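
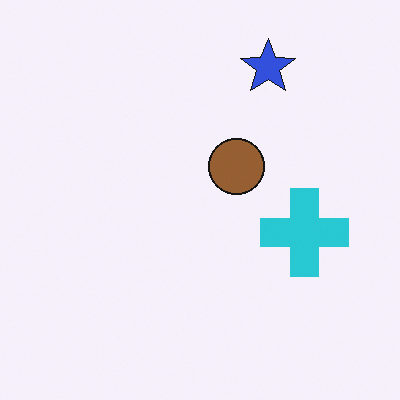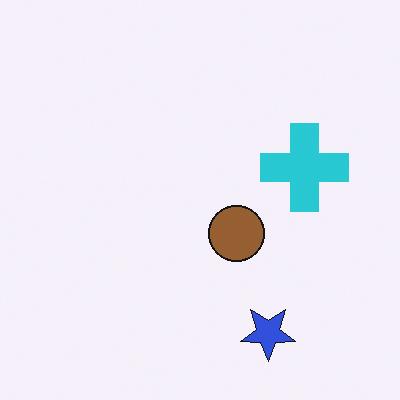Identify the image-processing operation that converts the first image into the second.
The transformation is: flipped vertically (top ↔ bottom).

The blue star is in the top-right of the first image and the bottom-right of the second — shapes on opposite sides of the horizontal midline have swapped in a mirror flip.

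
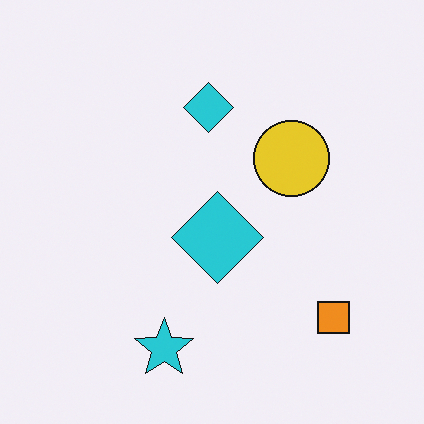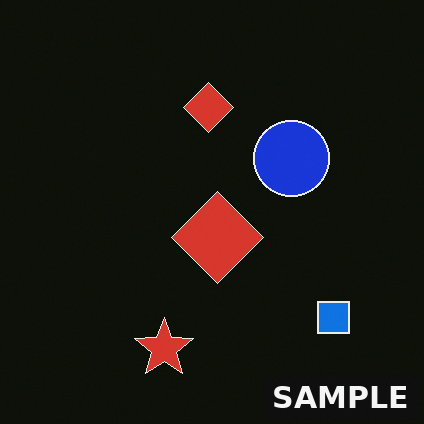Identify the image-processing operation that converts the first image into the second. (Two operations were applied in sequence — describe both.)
It was color-inverted (negative), then watermarked with the text "SAMPLE" in the lower-right corner.

The light background has become dark and every shape's color is its complement — a photographic negative. A dark label reading "SAMPLE" appears in the lower-right corner.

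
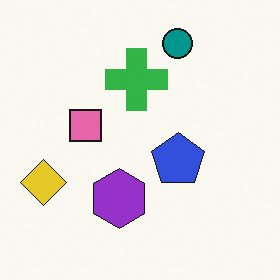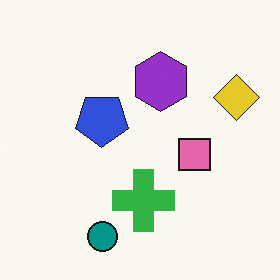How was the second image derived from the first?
It was rotated 180°.

The yellow diamond sits in the left of the first image and the right of the second — consistent with a whole-image 180° rotation.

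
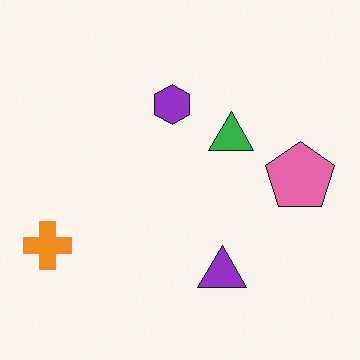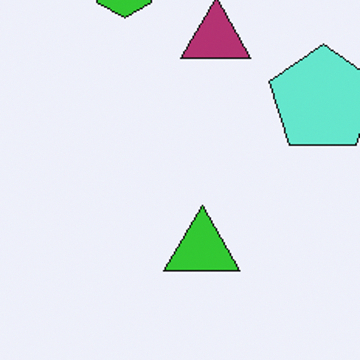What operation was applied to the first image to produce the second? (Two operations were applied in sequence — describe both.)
Hue-shifted by a large amount, then cropped slightly and scaled back up.

Every shape's color has rotated by the same amount around the hue wheel — a uniform hue shift. The visible shapes are larger and the field of view is narrower; shapes near the original edges may be partly or wholly outside the frame — a crop-and-rescale.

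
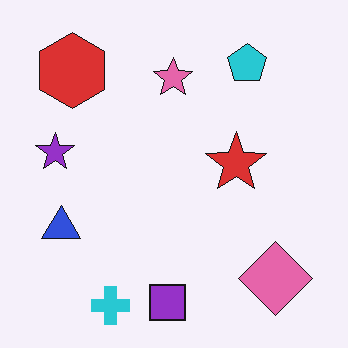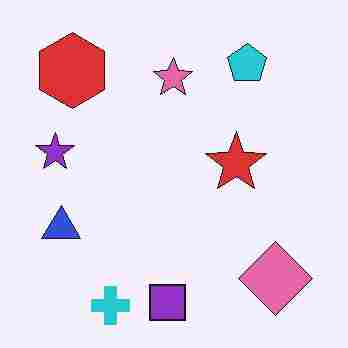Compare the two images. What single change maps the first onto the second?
The transformation is: heavily JPEG-compressed with obvious blocking artifacts.

Blocky 8×8 compression artifacts appear around shape edges and the flat background shows ringing — characteristic JPEG degradation.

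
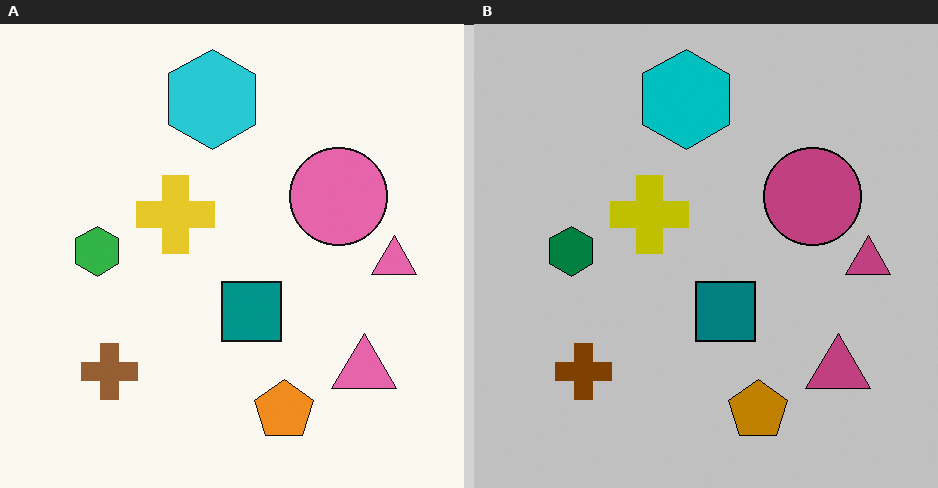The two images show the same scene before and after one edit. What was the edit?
The transformation is: aggressively posterized.

Each flat color has snapped to a coarser quantized level — most visibly, the near-white background has dropped to a flat grey.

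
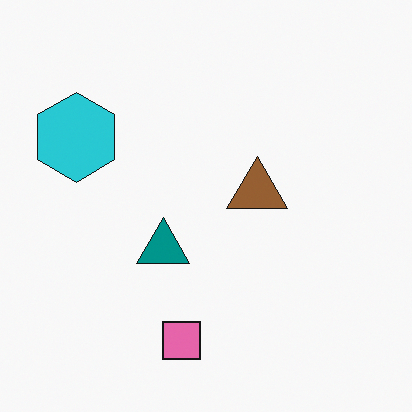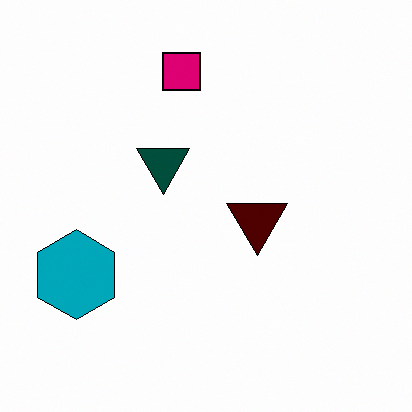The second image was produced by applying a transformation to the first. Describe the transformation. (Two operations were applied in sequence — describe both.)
It was flipped vertically (top ↔ bottom), then boosted in contrast.

The pink square is in the bottom of the first image and the top of the second — shapes on opposite sides of the horizontal midline have swapped in a mirror flip. Tones are pushed away from mid-grey across the whole image — a global contrast change.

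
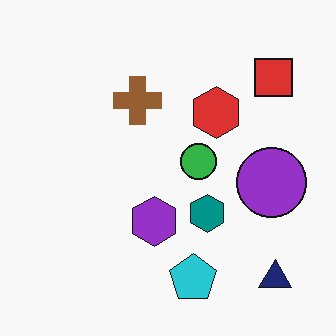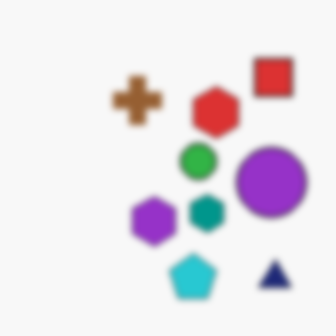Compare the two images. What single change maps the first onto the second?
The image was noticeably gaussian-blurred.

Shape edges and outlines are uniformly softened across the whole image.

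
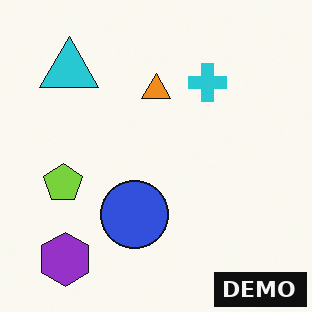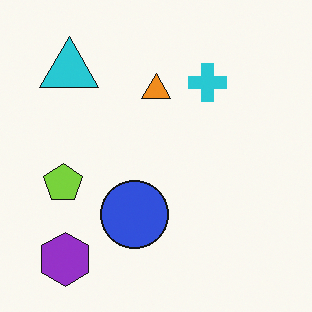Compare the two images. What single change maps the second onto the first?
Watermarked with the text "DEMO" in the lower-right corner.

A dark label reading "DEMO" appears in the lower-right corner.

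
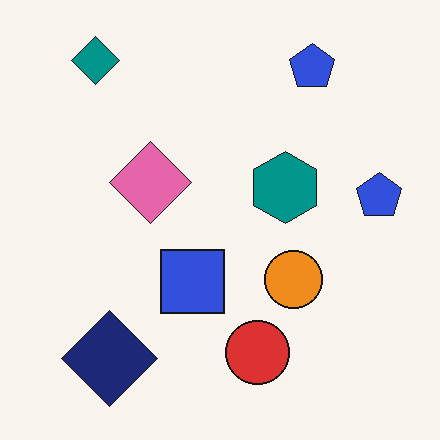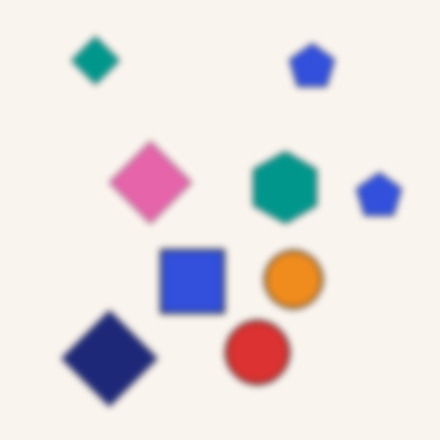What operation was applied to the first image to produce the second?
The second image is the first moderately blurred.

Shape edges and outlines are uniformly softened across the whole image.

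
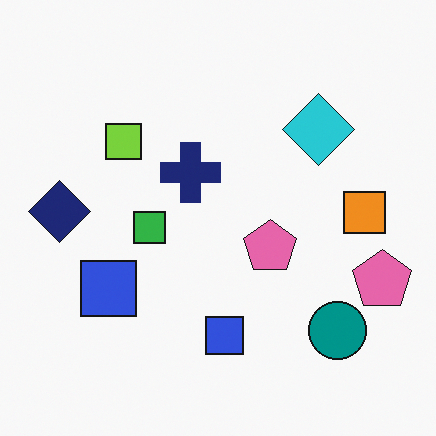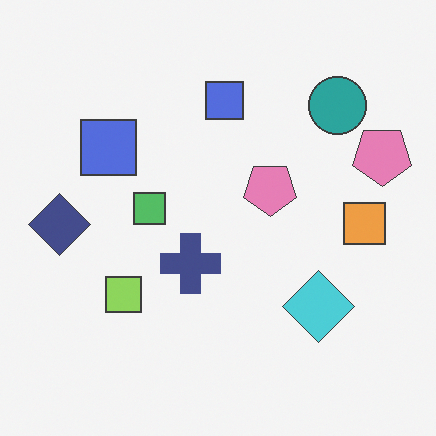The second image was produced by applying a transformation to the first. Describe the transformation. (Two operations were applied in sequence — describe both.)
It was flipped vertically (top ↔ bottom), then given slightly reduced contrast.

The teal circle is in the bottom-right of the first image and the top-right of the second — shapes on opposite sides of the horizontal midline have swapped in a mirror flip. Tones are pushed toward mid-grey across the whole image — a global contrast change.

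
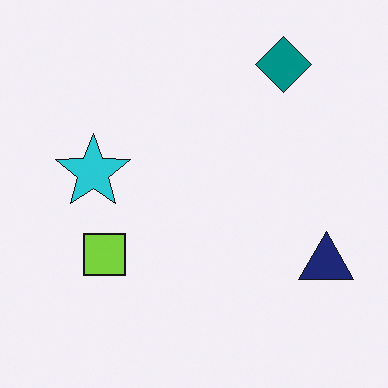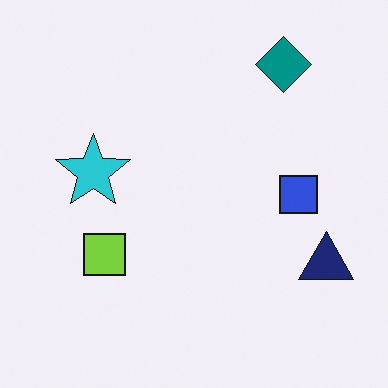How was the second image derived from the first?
This is the original image overlaid with an additional blue square.

A blue square appears in the second image that is absent from the first.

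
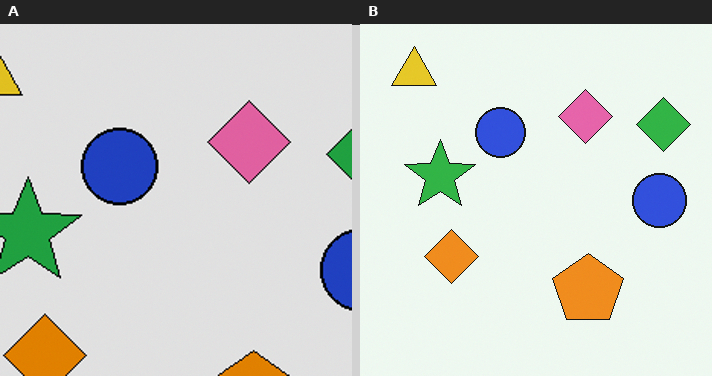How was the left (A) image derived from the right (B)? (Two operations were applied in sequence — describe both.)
This is the original image moderately posterized, then cropped to a modestly smaller region and rescaled.

Each flat color has snapped to a coarser quantized level — most visibly, the near-white background has dropped to a flat grey. The visible shapes are larger and the field of view is narrower; shapes near the original edges may be partly or wholly outside the frame — a crop-and-rescale.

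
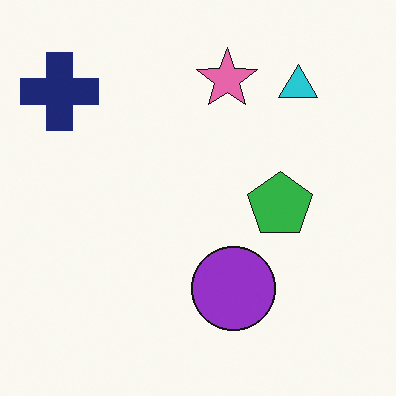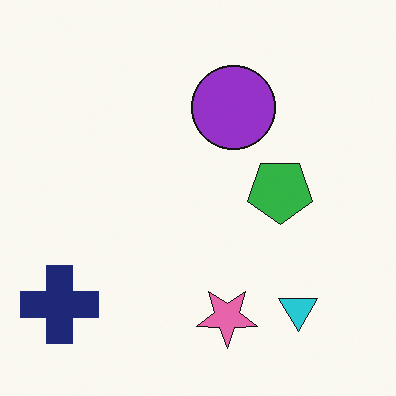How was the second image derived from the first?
The transformation is: flipped vertically (top ↔ bottom).

The pink star is in the top of the first image and the bottom of the second — shapes on opposite sides of the horizontal midline have swapped in a mirror flip.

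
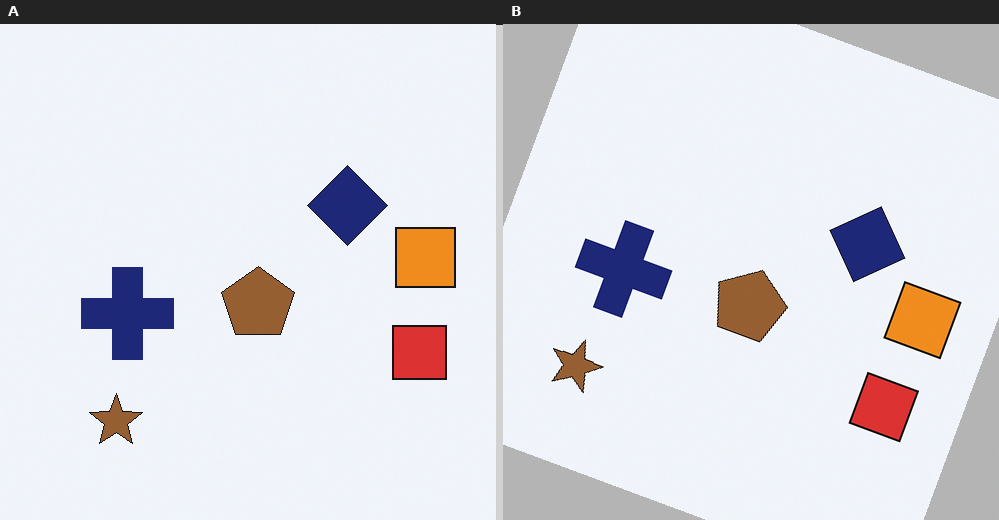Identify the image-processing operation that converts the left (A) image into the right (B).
Rotated clockwise by a clearly visible amount.

Every shape is tilted by the same angle and the image corners show triangular fill wedges — a whole-image rotation by a non-right angle.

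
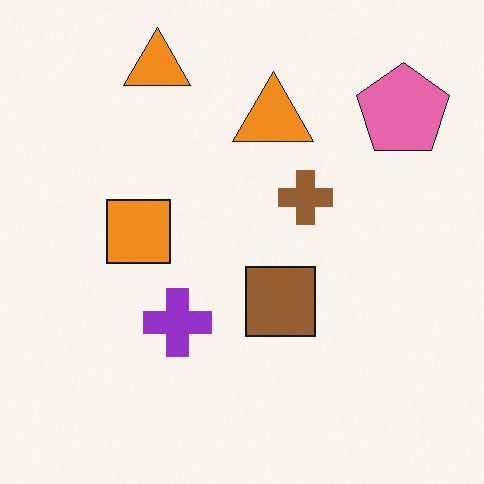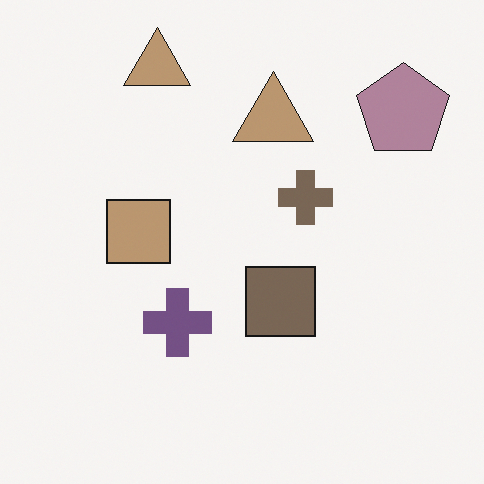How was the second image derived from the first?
It was made much more muted (saturation change).

All colors are more muted and greyish — a global saturation change.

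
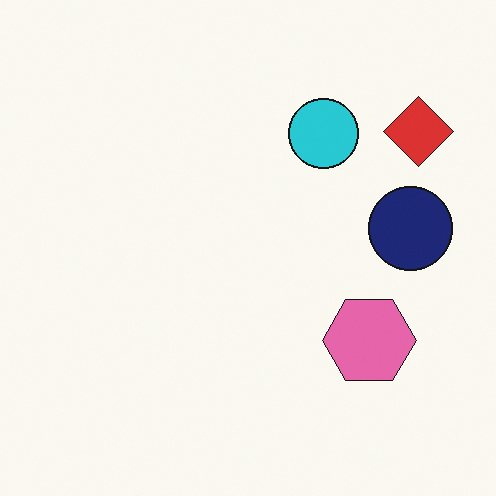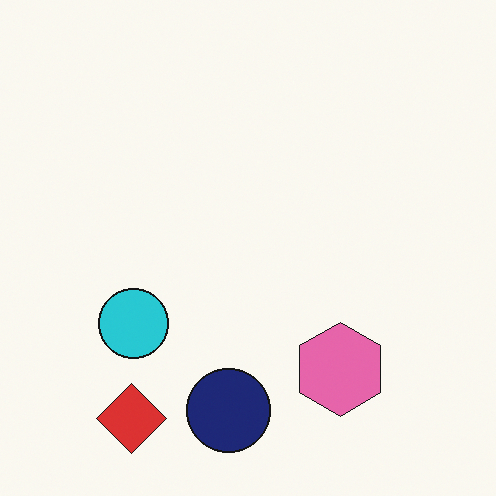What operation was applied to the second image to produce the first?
Transposed (reflected across the top-left ↔ bottom-right diagonal).

Shapes have swapped their row and column positions — what was in the top-right is now in the bottom-left — a diagonal reflection.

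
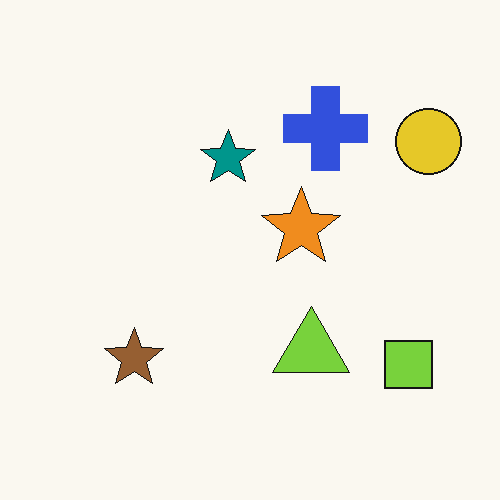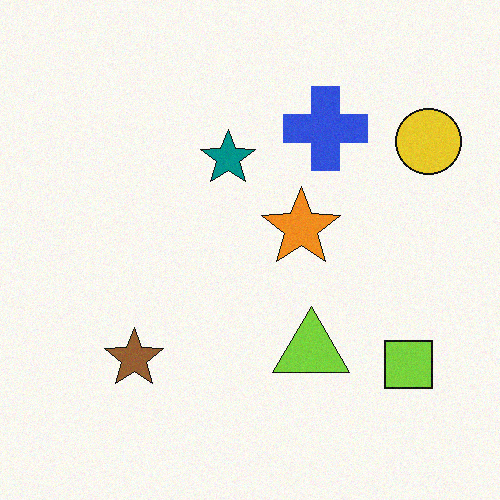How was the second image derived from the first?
Degraded with subtle gaussian noise.

Random speckle covers the whole image, including the flat background.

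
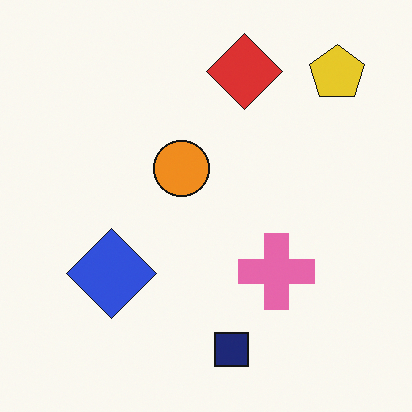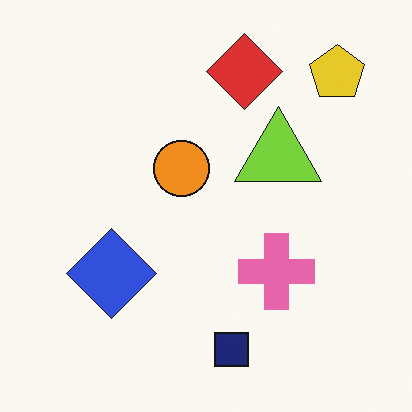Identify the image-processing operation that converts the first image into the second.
Overlaid with an additional lime triangle.

A lime triangle appears in the second image that is absent from the first.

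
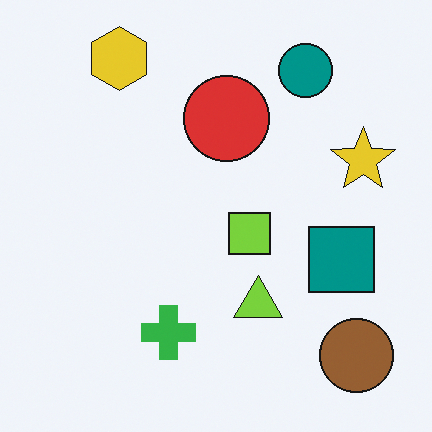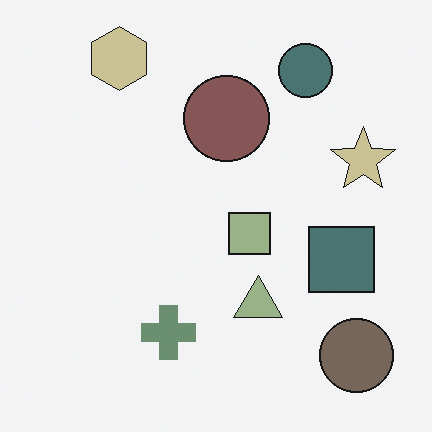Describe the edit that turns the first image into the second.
Made much more muted (saturation change).

All colors are more muted and greyish — a global saturation change.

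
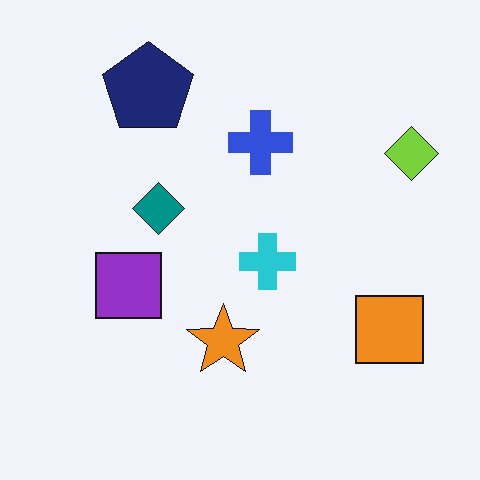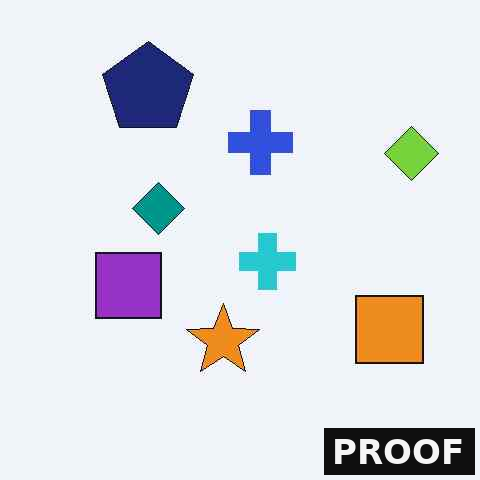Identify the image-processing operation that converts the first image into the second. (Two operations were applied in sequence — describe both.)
The image was JPEG-compressed with visible artifacts, then watermarked with the text "PROOF" in the lower-right corner.

Blocky 8×8 compression artifacts appear around shape edges and the flat background shows ringing — characteristic JPEG degradation. A dark label reading "PROOF" appears in the lower-right corner.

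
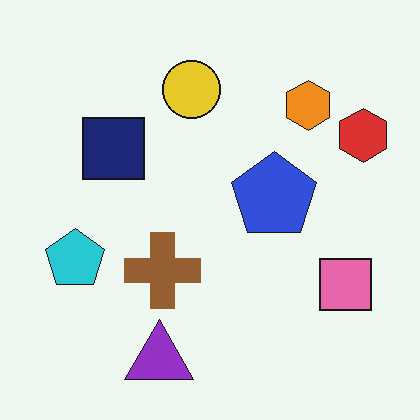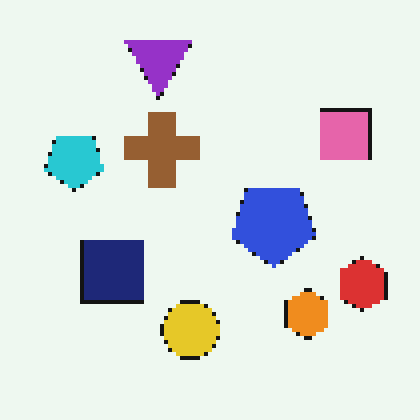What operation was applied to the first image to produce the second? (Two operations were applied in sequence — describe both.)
The image was flipped vertically (top ↔ bottom), then mildly pixelated.

The purple triangle is in the bottom of the first image and the top of the second — shapes on opposite sides of the horizontal midline have swapped in a mirror flip. Shapes are reduced to large square blocks; fine edges and outlines are lost — a downscale-then-upscale (mosaic) effect.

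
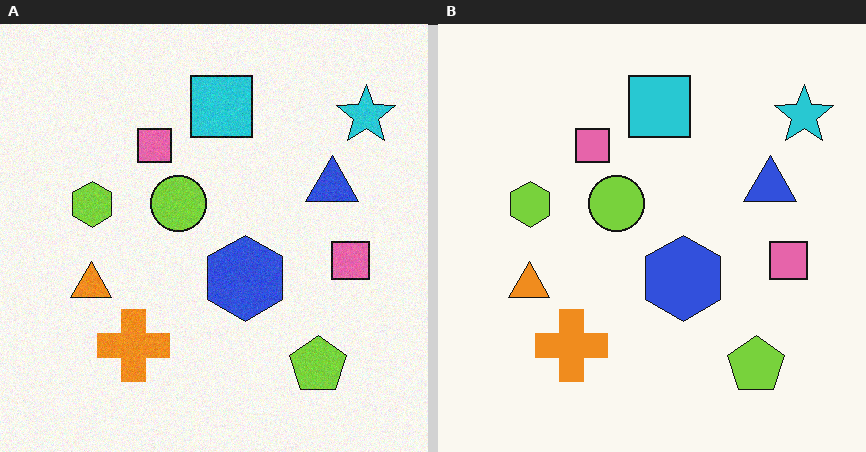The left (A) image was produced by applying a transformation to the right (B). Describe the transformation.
The image was degraded with a light layer of grain.

Random speckle covers the whole image, including the flat background.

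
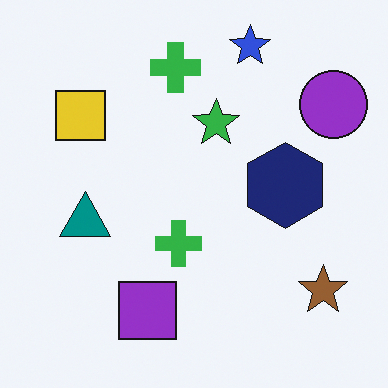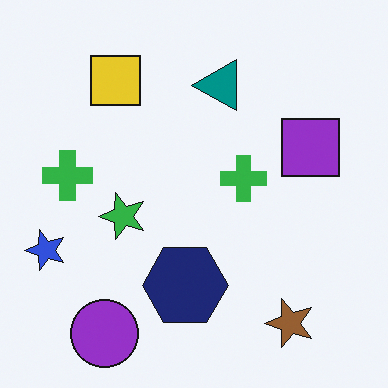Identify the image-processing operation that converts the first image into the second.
The image was transposed (reflected across the top-left ↔ bottom-right diagonal).

Shapes have swapped their row and column positions — what was in the top-right is now in the bottom-left — a diagonal reflection.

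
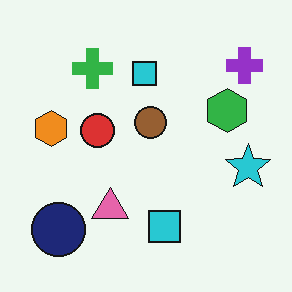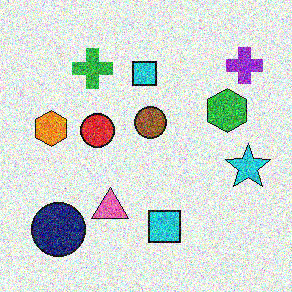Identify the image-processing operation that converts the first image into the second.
The image was degraded with heavy additive noise.

Random speckle covers the whole image, including the flat background.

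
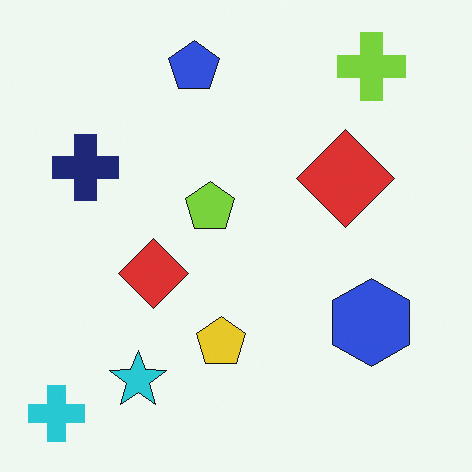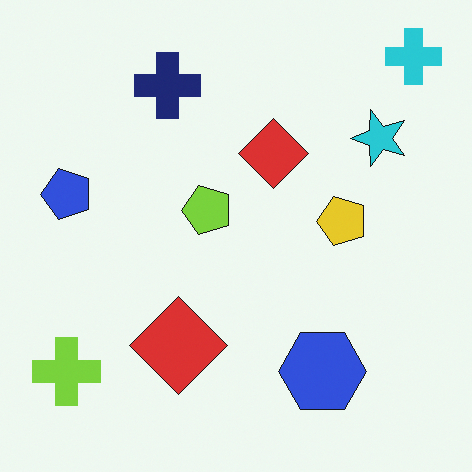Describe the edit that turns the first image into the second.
It was transposed (reflected across the top-left ↔ bottom-right diagonal).

Shapes have swapped their row and column positions — what was in the top-right is now in the bottom-left — a diagonal reflection.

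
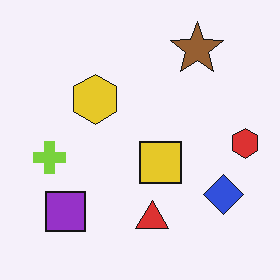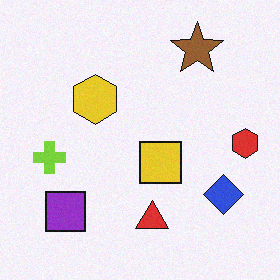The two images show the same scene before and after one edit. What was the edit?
The image was degraded with light additive noise.

Random speckle covers the whole image, including the flat background.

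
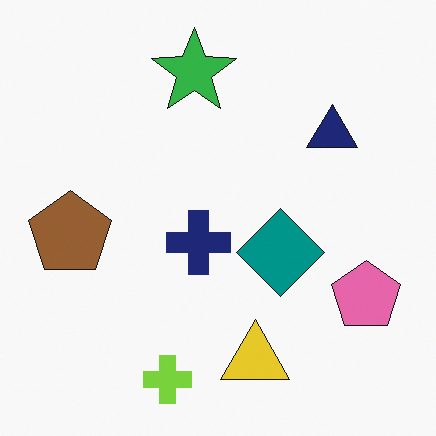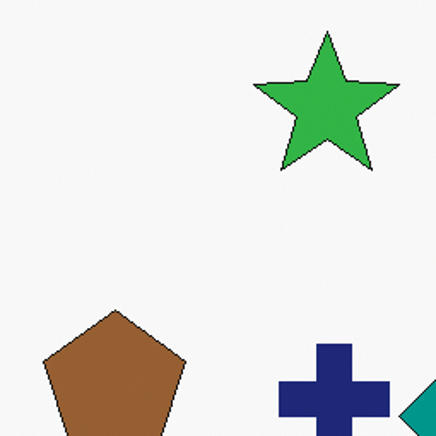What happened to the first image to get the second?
It was cropped to a noticeably smaller region and rescaled.

The visible shapes are larger and the field of view is narrower; shapes near the original edges may be partly or wholly outside the frame — a crop-and-rescale.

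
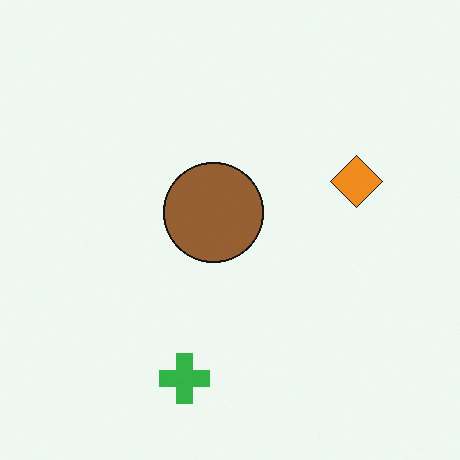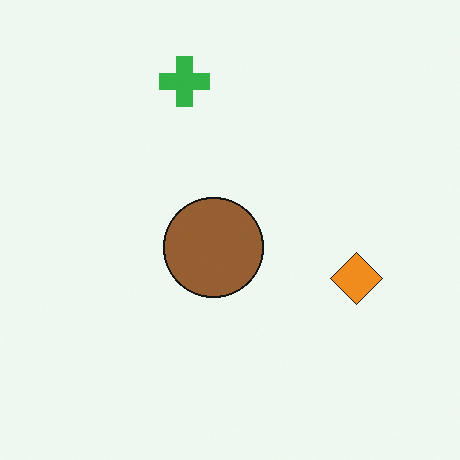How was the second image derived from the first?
This is the original image flipped vertically (top ↔ bottom).

The green cross is in the bottom of the first image and the top of the second — shapes on opposite sides of the horizontal midline have swapped in a mirror flip.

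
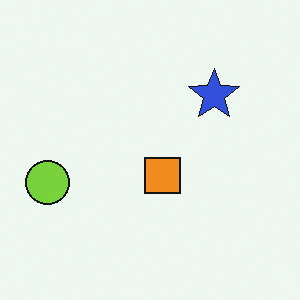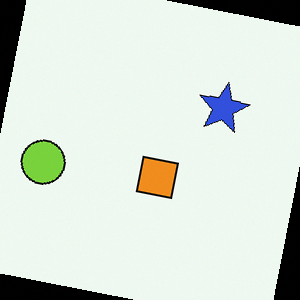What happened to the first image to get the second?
The second image is the first rotated clockwise by a small amount.

Every shape is tilted by the same angle and the image corners show triangular fill wedges — a whole-image rotation by a non-right angle.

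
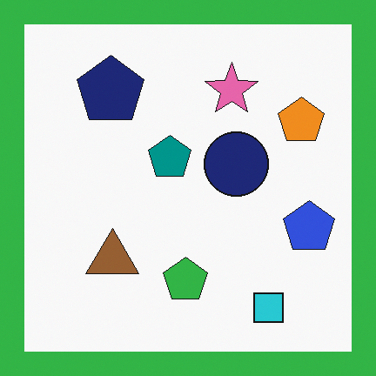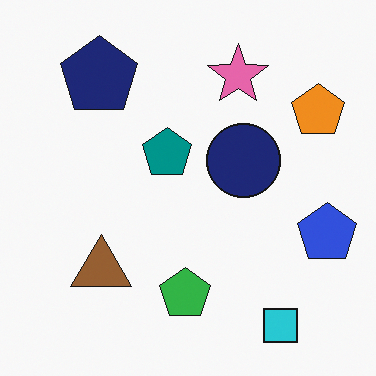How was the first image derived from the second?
The first image is the second framed with a green border.

A solid green frame runs around the edge of the first image, with the content slightly shrunk inside it.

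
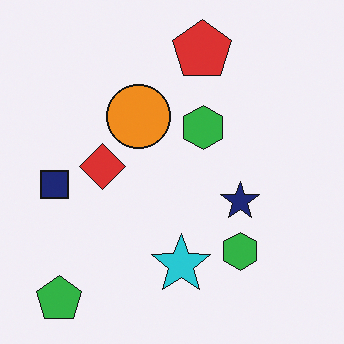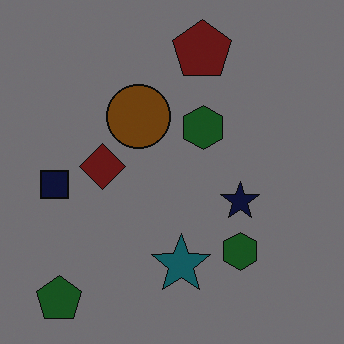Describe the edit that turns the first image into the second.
It was noticeably darkened.

Every pixel — background and shapes alike — is uniformly darkened.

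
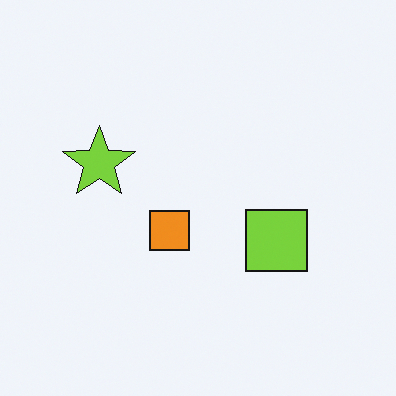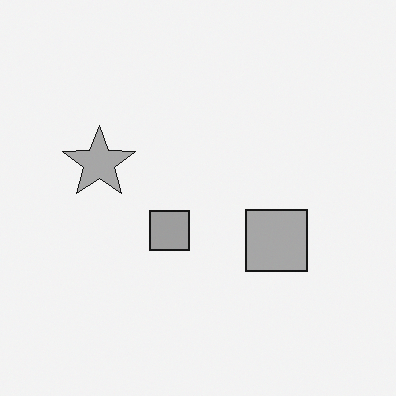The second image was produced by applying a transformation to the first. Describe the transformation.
The image was converted to grayscale.

All color is removed — every shape is now a shade of grey.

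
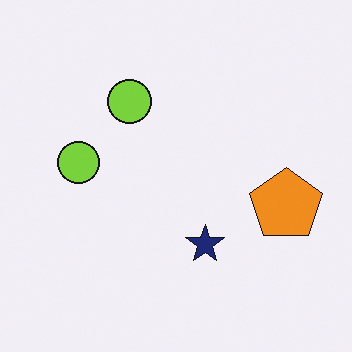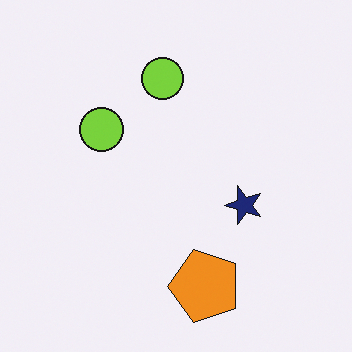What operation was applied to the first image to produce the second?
This is the original image transposed (reflected across the top-left ↔ bottom-right diagonal).

Shapes have swapped their row and column positions — what was in the top-right is now in the bottom-left — a diagonal reflection.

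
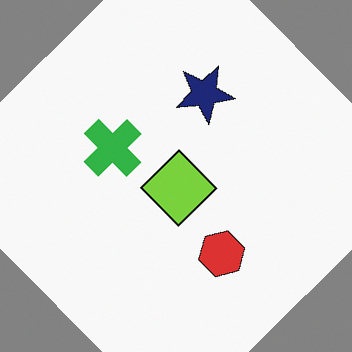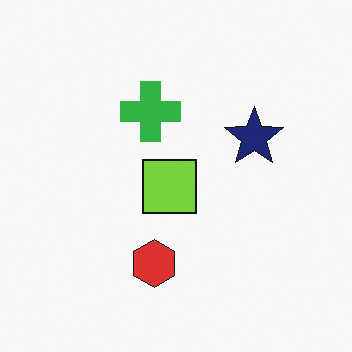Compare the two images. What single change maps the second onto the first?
The image was rotated counter-clockwise by a large amount — several tens of degrees.

Every shape is tilted by the same angle and the image corners show triangular fill wedges — a whole-image rotation by a non-right angle.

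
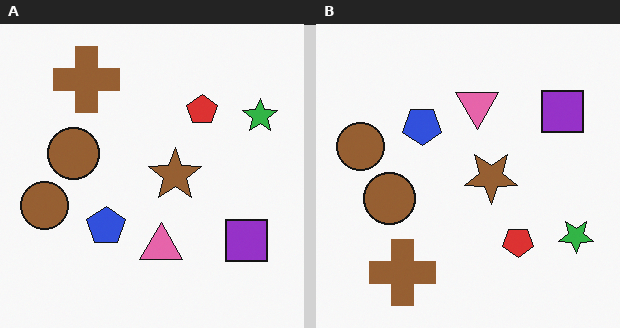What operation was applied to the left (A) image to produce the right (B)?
The transformation is: flipped vertically (top ↔ bottom).

The brown cross is in the top-left of the left (A) image and the bottom-left of the right (B) — shapes on opposite sides of the horizontal midline have swapped in a mirror flip.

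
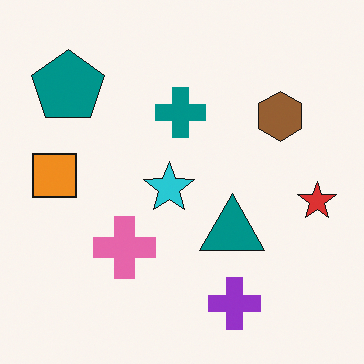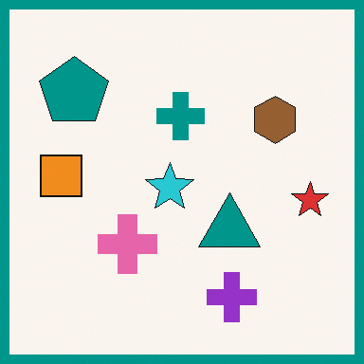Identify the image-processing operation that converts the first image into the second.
It was framed with a teal border.

A solid teal frame runs around the edge of the second image, with the content slightly shrunk inside it.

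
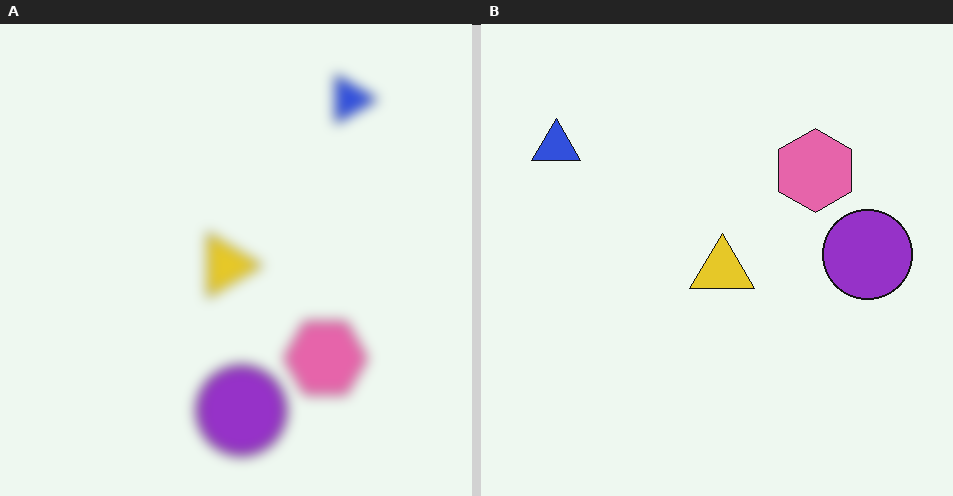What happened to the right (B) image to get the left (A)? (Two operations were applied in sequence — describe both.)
It was heavily blurred, then rotated 90° clockwise.

Shape edges and outlines are uniformly softened across the whole image. The blue triangle sits in the top-left of the right (B) image and the top-right of the left (A) — consistent with a whole-image 90° clockwise rotation.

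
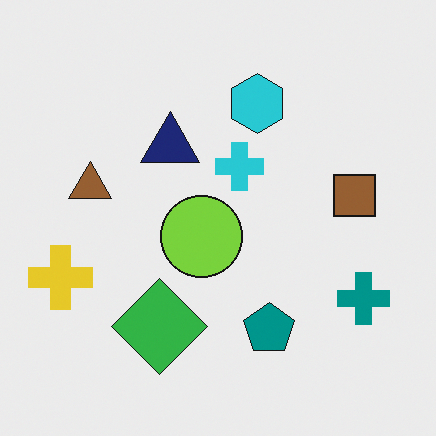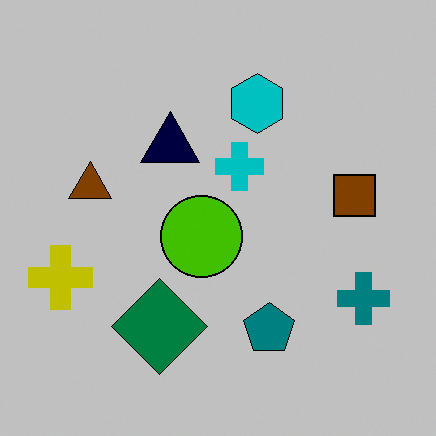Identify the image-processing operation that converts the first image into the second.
The second image is the first heavily posterized to just a handful of flat colors.

Each flat color has snapped to a coarser quantized level — most visibly, the near-white background has dropped to a flat grey.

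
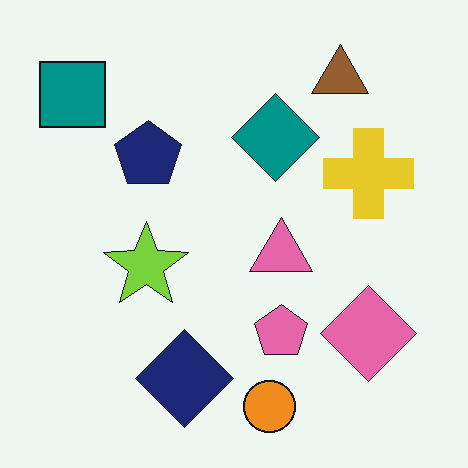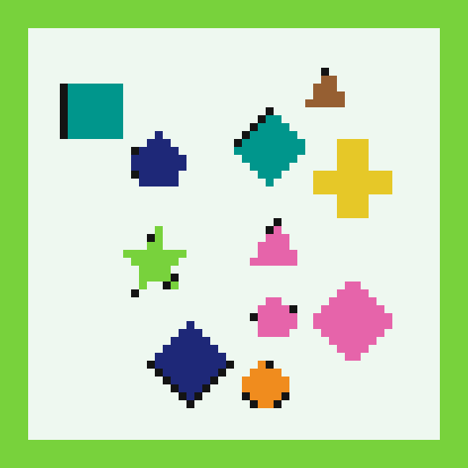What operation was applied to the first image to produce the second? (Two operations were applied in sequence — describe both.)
The second image is the first heavily pixelated into large blocks, then framed with a lime border.

Shapes are reduced to large square blocks; fine edges and outlines are lost — a downscale-then-upscale (mosaic) effect. A solid lime frame runs around the edge of the second image, with the content slightly shrunk inside it.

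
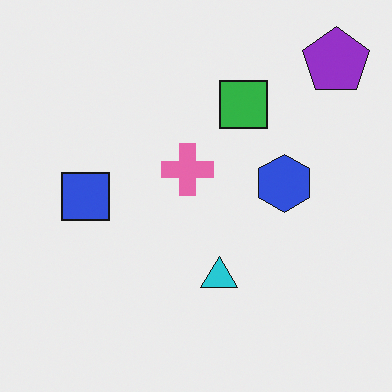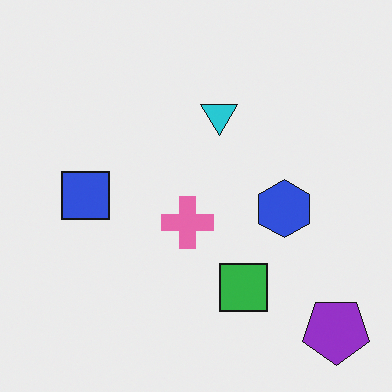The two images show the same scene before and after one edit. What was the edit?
The second image is the first flipped vertically (top ↔ bottom).

The purple pentagon is in the top-right of the first image and the bottom-right of the second — shapes on opposite sides of the horizontal midline have swapped in a mirror flip.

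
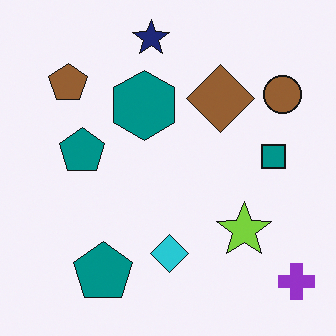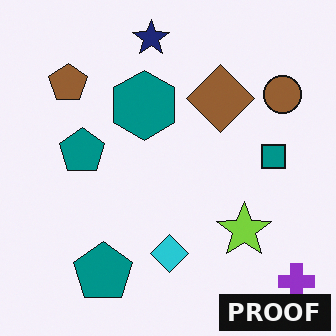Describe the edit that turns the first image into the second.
The second image is the first watermarked with the text "PROOF" in the lower-right corner.

A dark label reading "PROOF" appears in the lower-right corner.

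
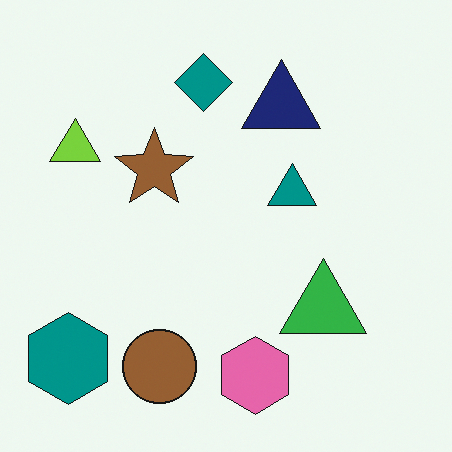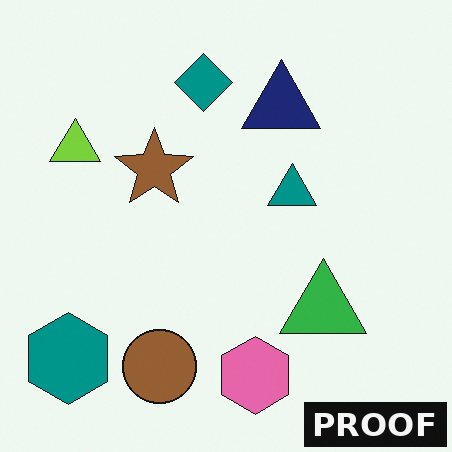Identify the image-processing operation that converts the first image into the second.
It was watermarked with the text "PROOF" in the lower-right corner.

A dark label reading "PROOF" appears in the lower-right corner.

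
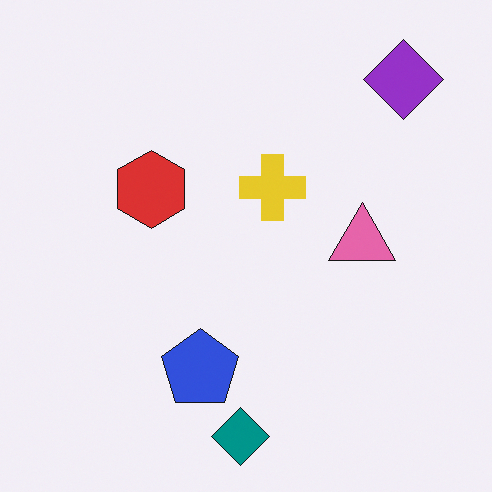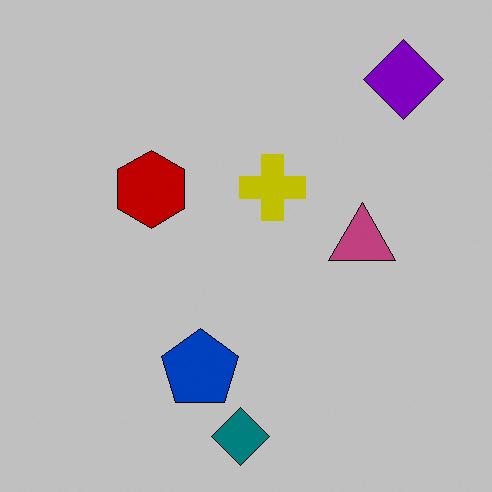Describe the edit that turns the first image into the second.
Aggressively posterized.

Each flat color has snapped to a coarser quantized level — most visibly, the near-white background has dropped to a flat grey.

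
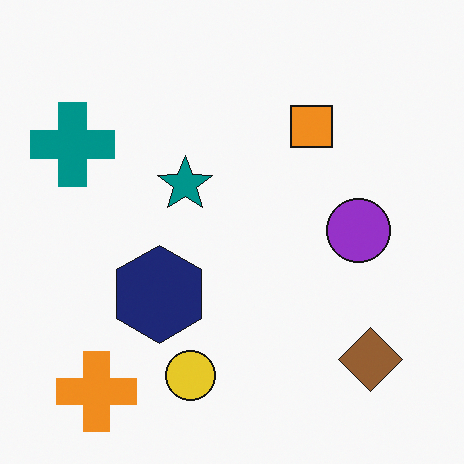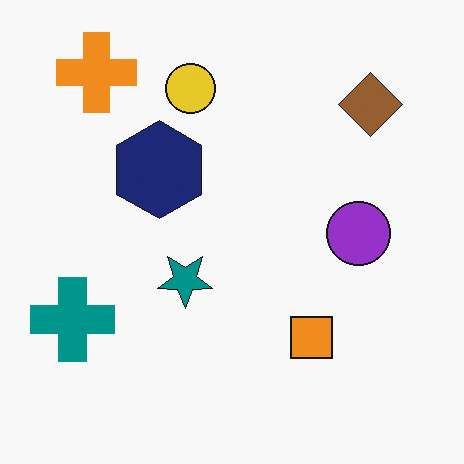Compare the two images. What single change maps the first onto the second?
The second image is the first flipped vertically (top ↔ bottom).

The orange cross is in the bottom-left of the first image and the top-left of the second — shapes on opposite sides of the horizontal midline have swapped in a mirror flip.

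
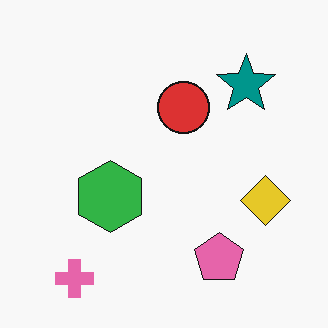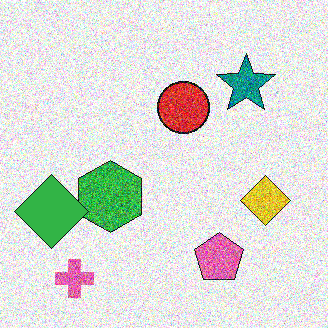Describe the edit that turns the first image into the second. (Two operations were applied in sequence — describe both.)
Degraded with strong gaussian noise, then overlaid with an additional green diamond.

Random speckle covers the whole image, including the flat background. A green diamond appears in the second image that is absent from the first.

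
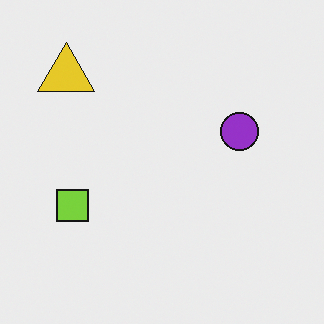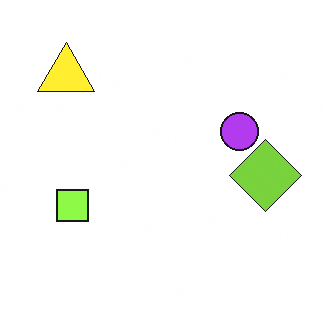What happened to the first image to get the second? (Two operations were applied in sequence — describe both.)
The second image is the first brightened a little, then overlaid with an additional lime diamond.

Every pixel — background and shapes alike — is uniformly brightened. A lime diamond appears in the second image that is absent from the first.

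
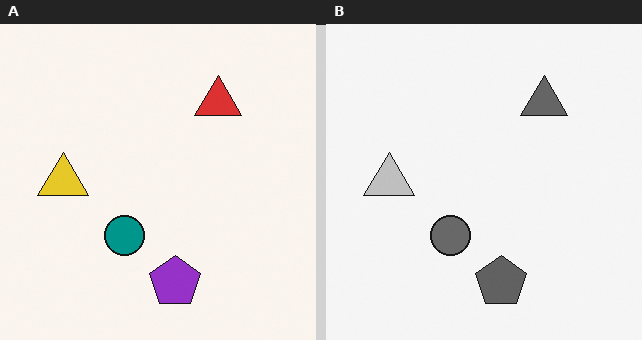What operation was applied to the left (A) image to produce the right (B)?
Converted to grayscale.

All color is removed — every shape is now a shade of grey.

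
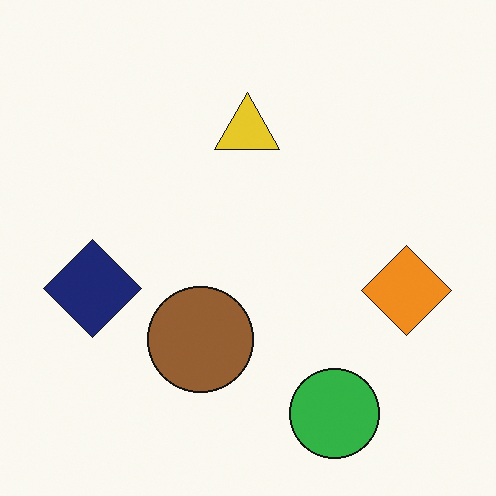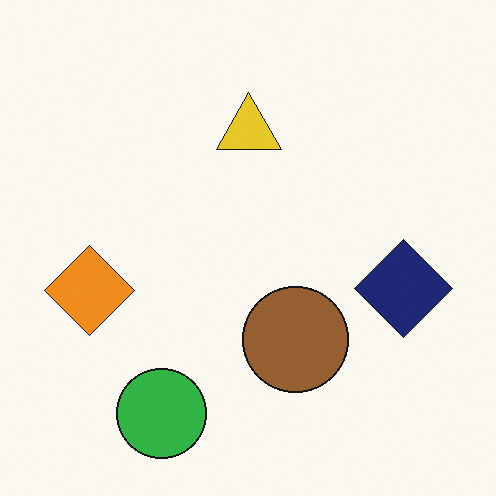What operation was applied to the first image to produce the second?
The image was flipped horizontally (left ↔ right).

The orange diamond is in the right of the first image and the left of the second — shapes on opposite sides of the vertical midline have swapped in a mirror flip.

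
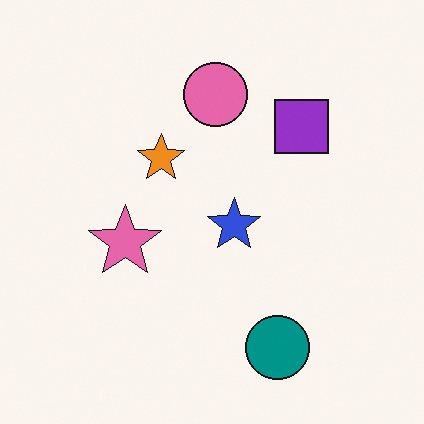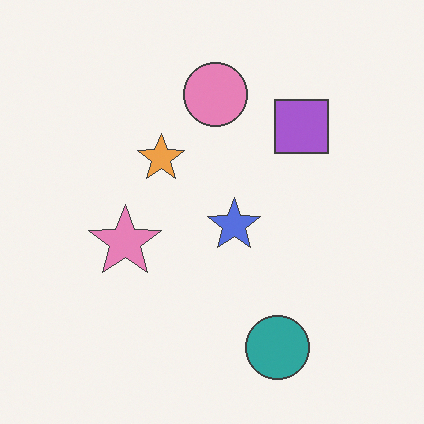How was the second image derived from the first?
This is the original image given slightly reduced contrast.

Tones are pushed toward mid-grey across the whole image — a global contrast change.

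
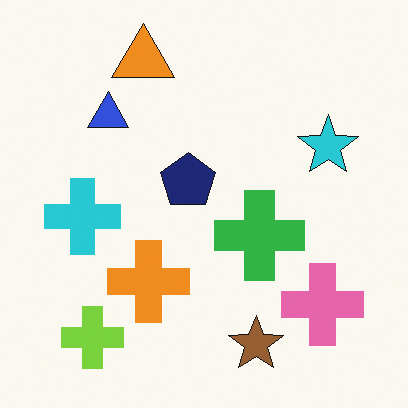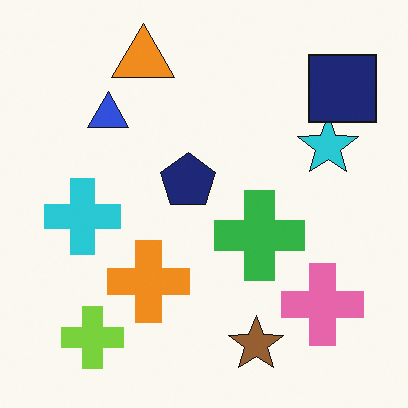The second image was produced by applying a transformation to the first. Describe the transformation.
The transformation is: overlaid with an additional navy square.

A navy square appears in the second image that is absent from the first.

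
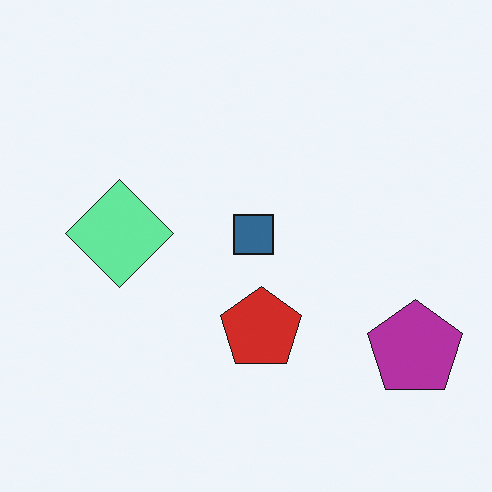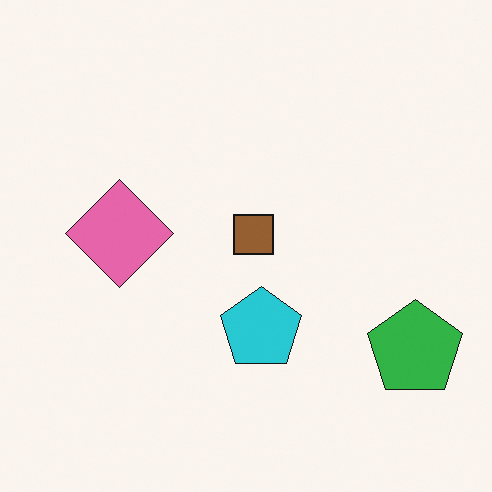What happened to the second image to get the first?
The image was hue-shifted by a large amount.

Every shape's color has rotated by the same amount around the hue wheel — a uniform hue shift.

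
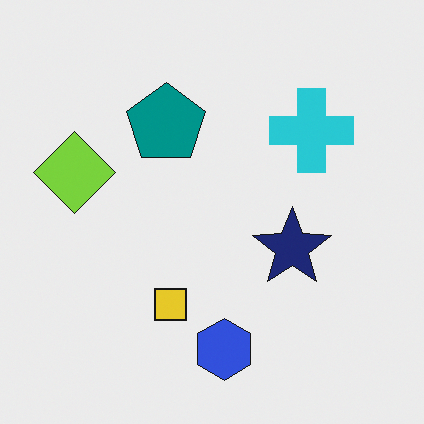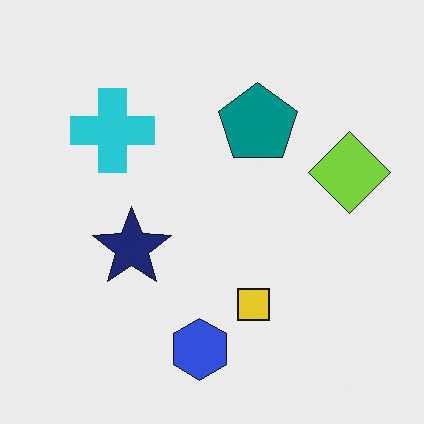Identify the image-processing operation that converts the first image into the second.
The image was flipped horizontally (left ↔ right).

The lime diamond is in the left of the first image and the right of the second — shapes on opposite sides of the vertical midline have swapped in a mirror flip.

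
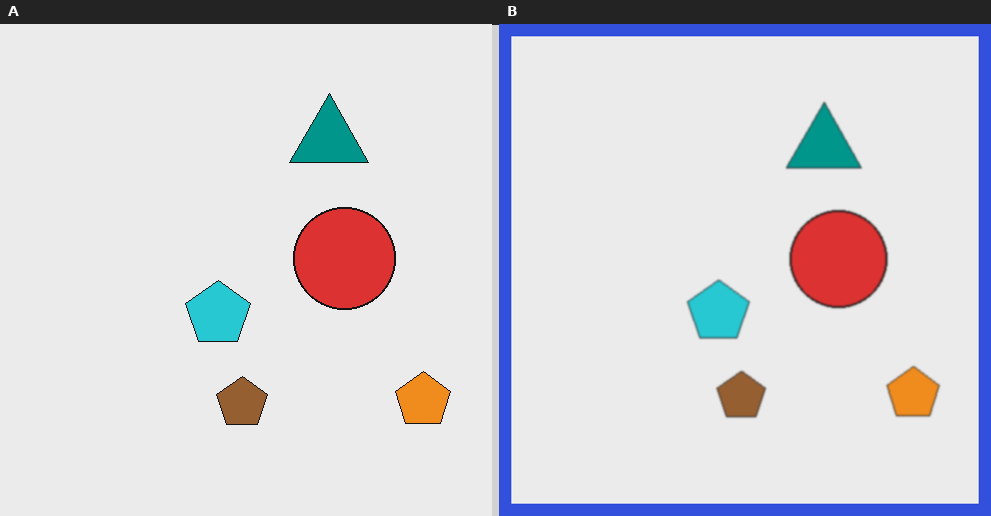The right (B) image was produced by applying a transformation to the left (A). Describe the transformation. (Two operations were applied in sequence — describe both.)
The transformation is: lightly blurred, then framed with a blue border.

Shape edges and outlines are uniformly softened across the whole image. A solid blue frame runs around the edge of the right (B) image, with the content slightly shrunk inside it.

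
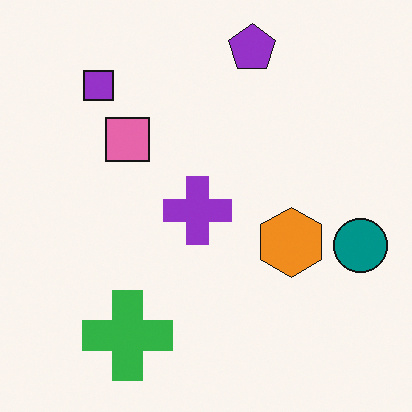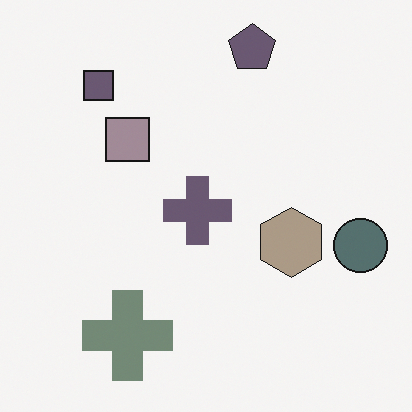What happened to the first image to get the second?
This is the original image made much more muted (saturation change).

All colors are more muted and greyish — a global saturation change.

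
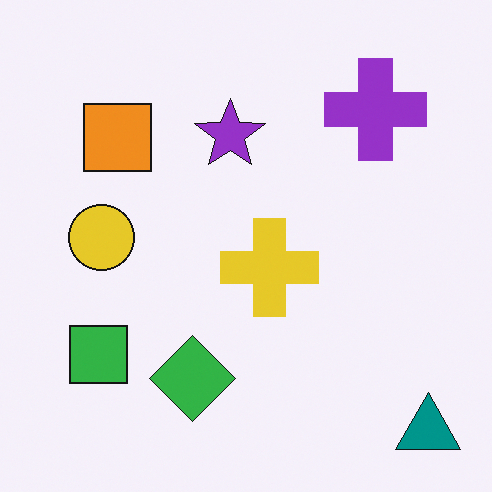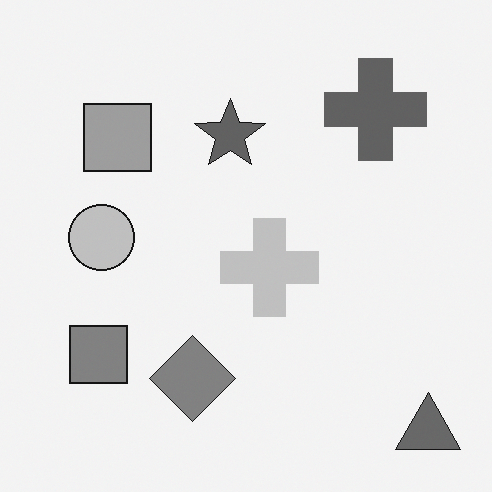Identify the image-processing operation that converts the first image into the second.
The transformation is: converted to grayscale.

All color is removed — every shape is now a shade of grey.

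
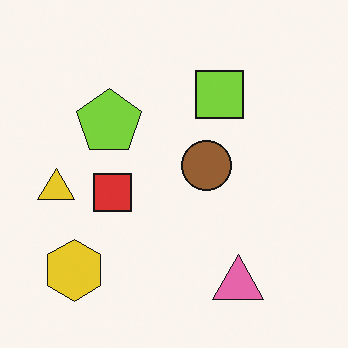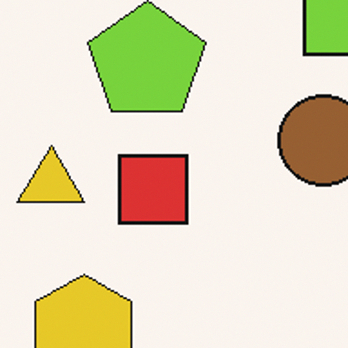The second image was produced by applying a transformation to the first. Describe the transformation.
It was cropped tightly and scaled back up.

The visible shapes are larger and the field of view is narrower; shapes near the original edges may be partly or wholly outside the frame — a crop-and-rescale.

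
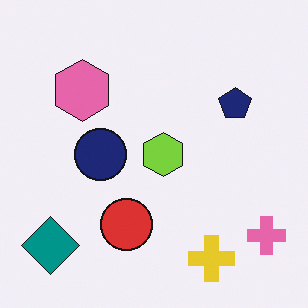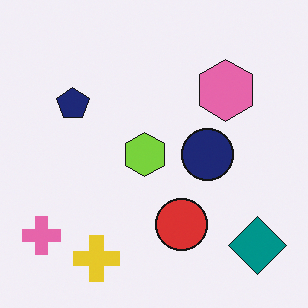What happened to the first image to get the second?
Flipped horizontally (left ↔ right).

The pink cross is in the bottom-right of the first image and the bottom-left of the second — shapes on opposite sides of the vertical midline have swapped in a mirror flip.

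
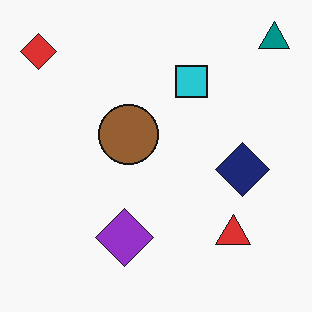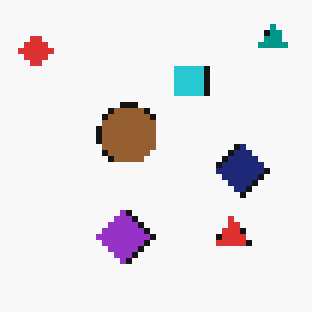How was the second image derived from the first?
It was moderately pixelated.

Shapes are reduced to large square blocks; fine edges and outlines are lost — a downscale-then-upscale (mosaic) effect.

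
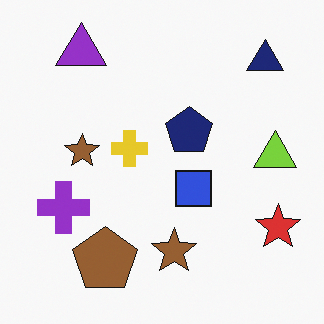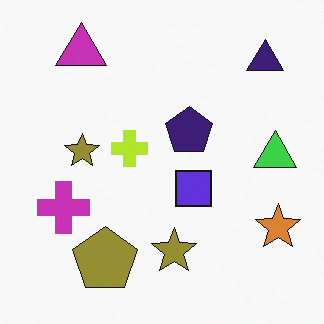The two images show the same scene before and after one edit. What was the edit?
The second image is the first hue-shifted slightly.

Every shape's color has rotated by the same amount around the hue wheel — a uniform hue shift.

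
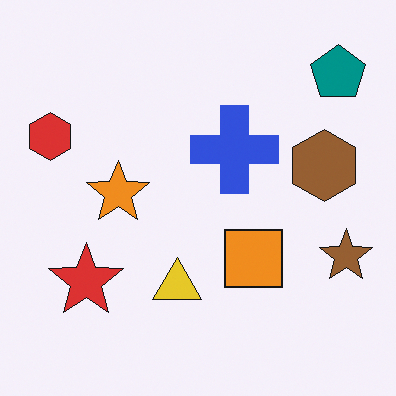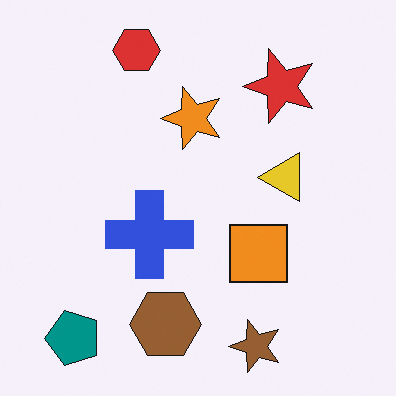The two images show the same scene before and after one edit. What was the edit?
The transformation is: transposed (reflected across the top-left ↔ bottom-right diagonal).

Shapes have swapped their row and column positions — what was in the top-right is now in the bottom-left — a diagonal reflection.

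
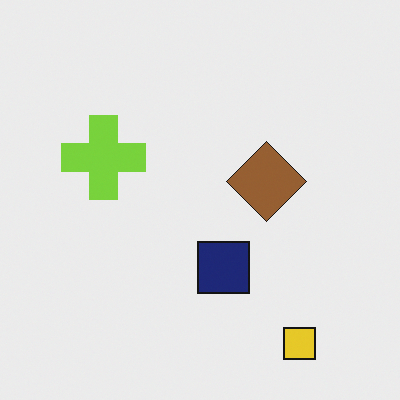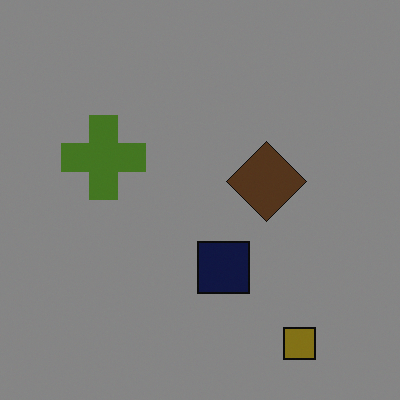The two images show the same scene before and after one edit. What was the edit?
This is the original image noticeably darkened.

Every pixel — background and shapes alike — is uniformly darkened.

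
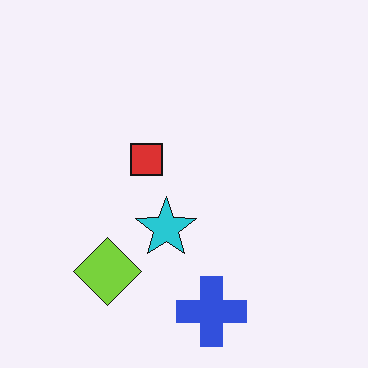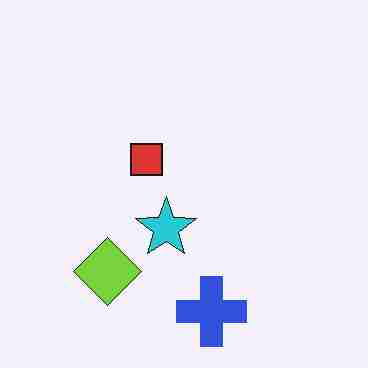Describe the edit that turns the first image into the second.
Degraded with heavy JPEG compression.

Blocky 8×8 compression artifacts appear around shape edges and the flat background shows ringing — characteristic JPEG degradation.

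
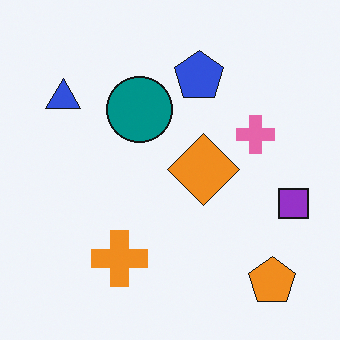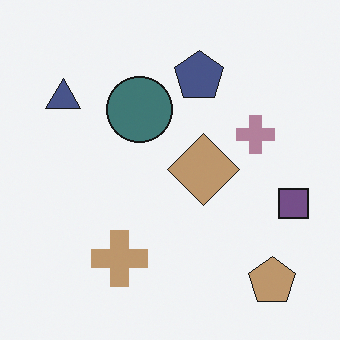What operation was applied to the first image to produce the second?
This is the original image heavily desaturated.

All colors are more muted and greyish — a global saturation change.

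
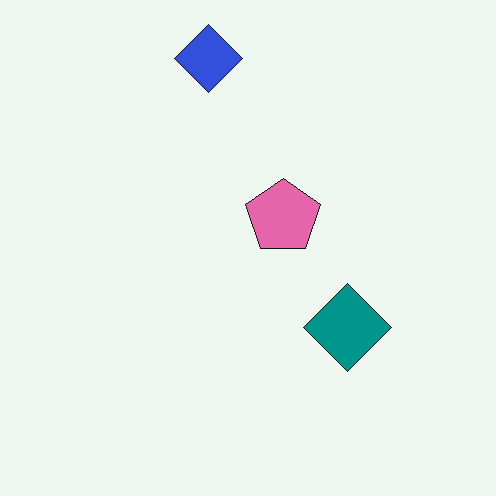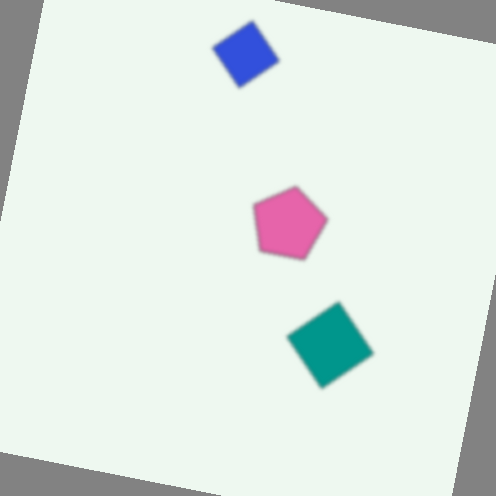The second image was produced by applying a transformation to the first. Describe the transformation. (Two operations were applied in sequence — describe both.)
The transformation is: given a subtle gaussian blur, then rotated clockwise by a small amount.

Shape edges and outlines are uniformly softened across the whole image. Every shape is tilted by the same angle and the image corners show triangular fill wedges — a whole-image rotation by a non-right angle.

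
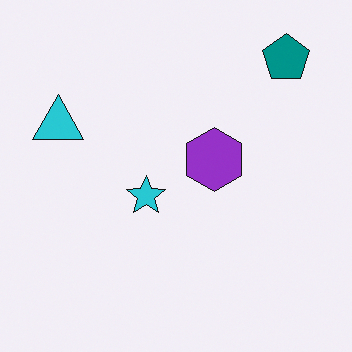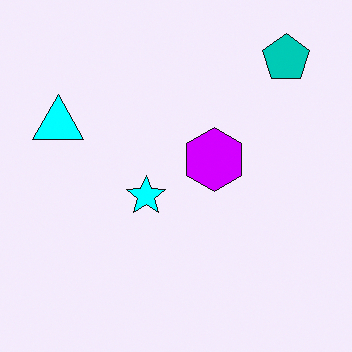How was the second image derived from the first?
It was heavily oversaturated.

All colors are more vivid — a global saturation change.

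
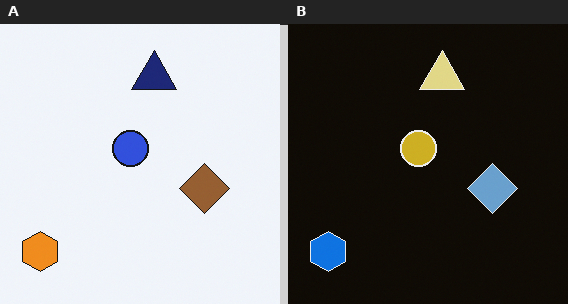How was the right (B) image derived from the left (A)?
The right (B) image is the left (A) color-inverted (negative).

The light background has become dark and every shape's color is its complement — a photographic negative.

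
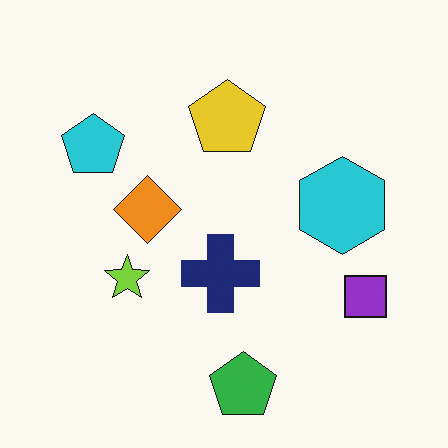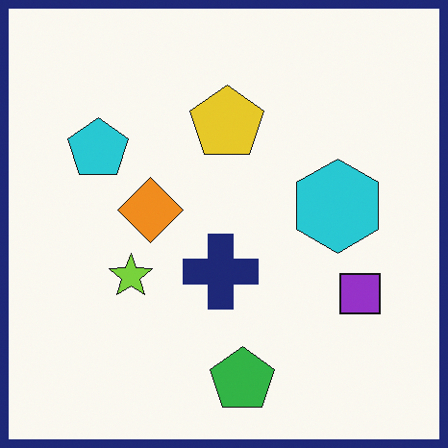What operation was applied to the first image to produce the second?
This is the original image framed with a navy border.

A solid navy frame runs around the edge of the second image, with the content slightly shrunk inside it.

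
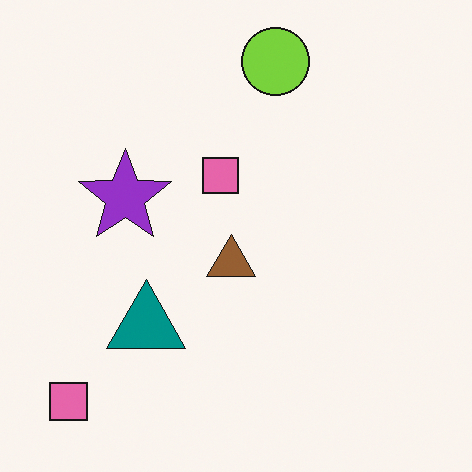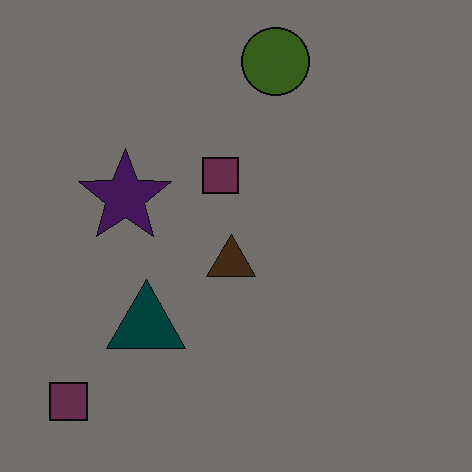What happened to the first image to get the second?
The transformation is: noticeably darkened.

Every pixel — background and shapes alike — is uniformly darkened.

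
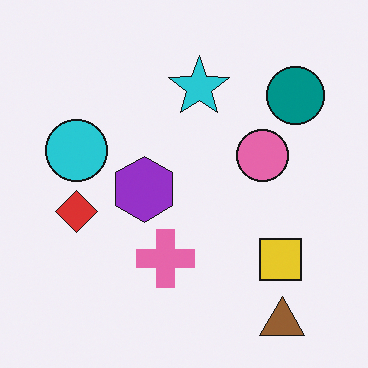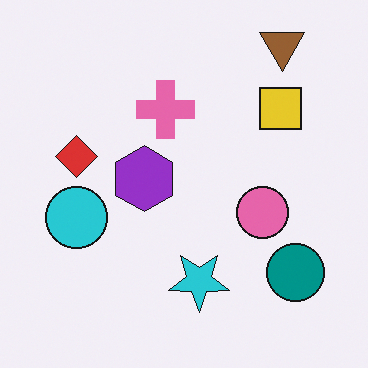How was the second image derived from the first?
The second image is the first flipped vertically (top ↔ bottom).

The brown triangle is in the bottom-right of the first image and the top-right of the second — shapes on opposite sides of the horizontal midline have swapped in a mirror flip.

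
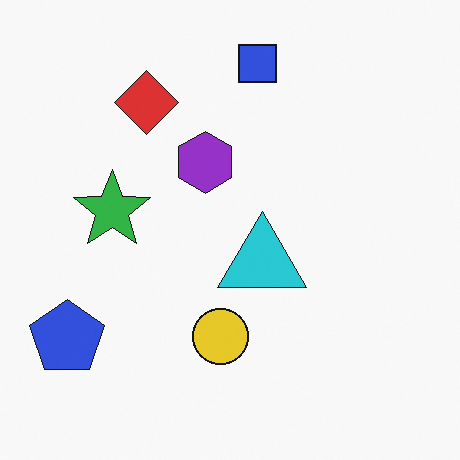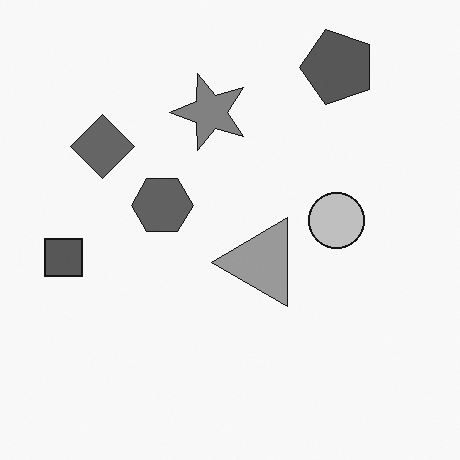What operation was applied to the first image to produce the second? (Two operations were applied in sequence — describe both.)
The second image is the first converted to grayscale, then transposed (reflected across the top-left ↔ bottom-right diagonal).

All color is removed — every shape is now a shade of grey. Shapes have swapped their row and column positions — what was in the top-right is now in the bottom-left — a diagonal reflection.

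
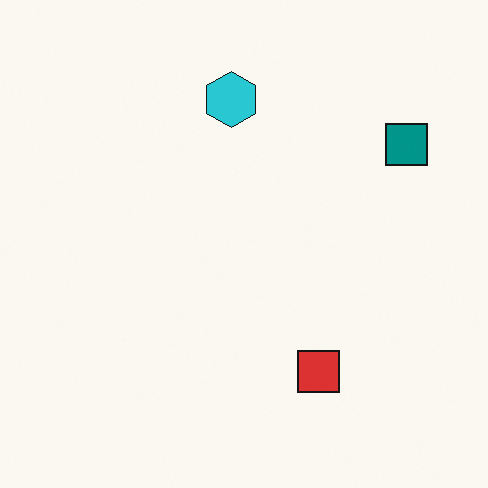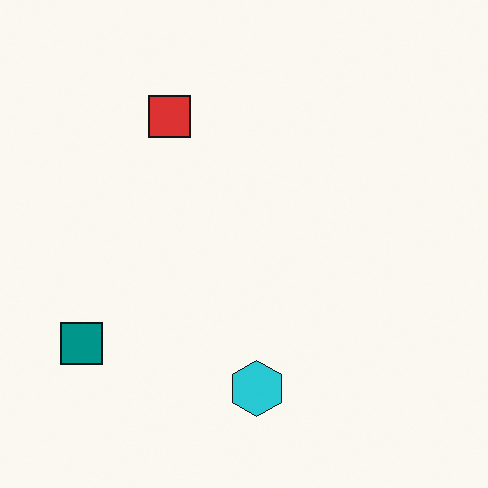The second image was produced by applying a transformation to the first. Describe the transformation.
The image was rotated 180°.

The teal square sits in the top-right of the first image and the bottom-left of the second — consistent with a whole-image 180° rotation.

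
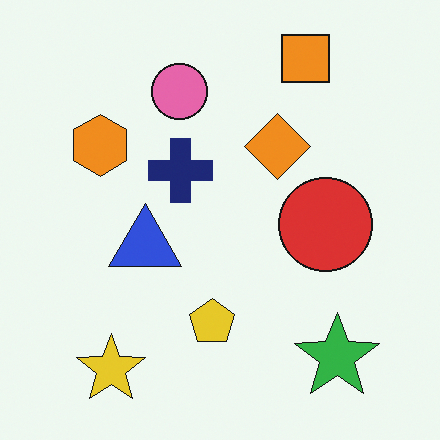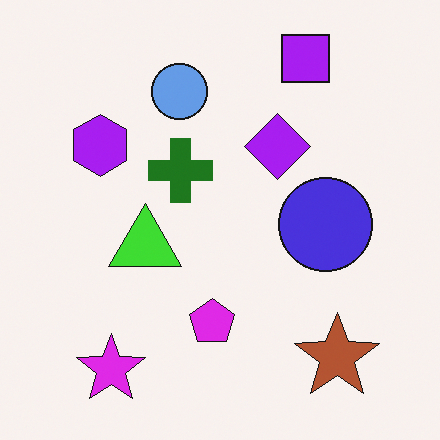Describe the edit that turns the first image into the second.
The transformation is: hue-shifted through roughly half the color wheel.

Every shape's color has rotated by the same amount around the hue wheel — a uniform hue shift.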